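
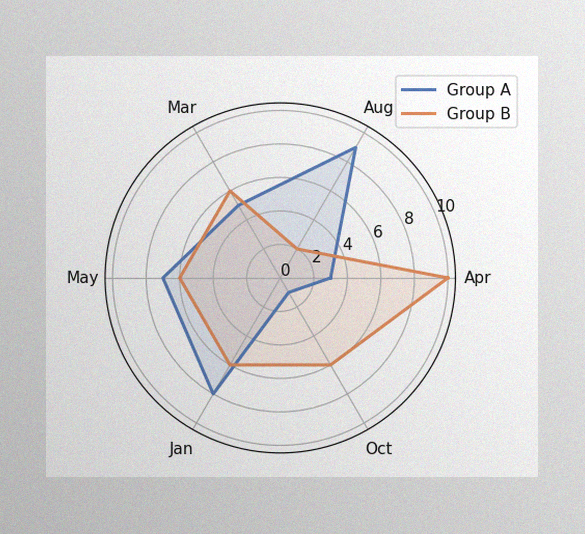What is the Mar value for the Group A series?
5

The image has some photo noise and uneven lighting. On the Mar axis, Group A reaches 5.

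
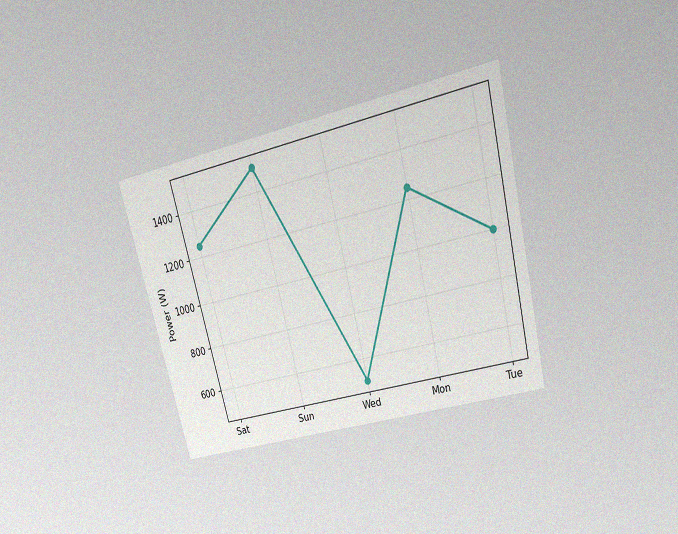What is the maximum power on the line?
1500W

The chart is tilted about 14° counter-clockwise and viewed slightly from above, with some photo noise. The highest point is at Sun, and reading across to the y-axis gives 1500W.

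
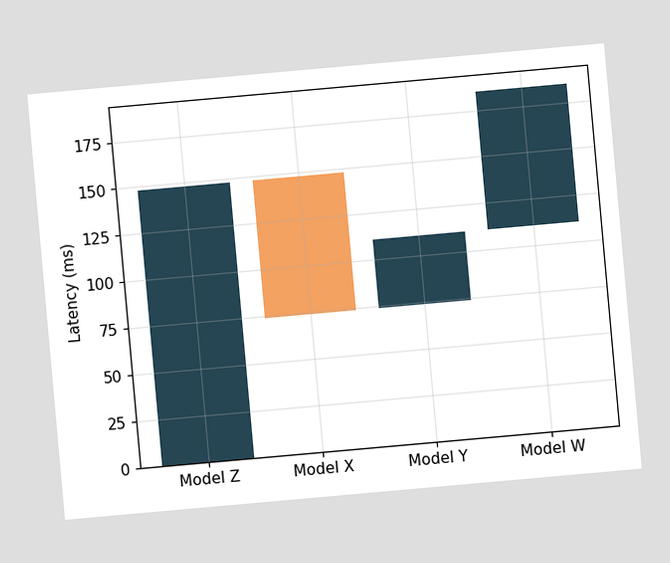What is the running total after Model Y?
111ms

The chart is tilted about 5° counter-clockwise. After Model Y the running total reaches 111ms.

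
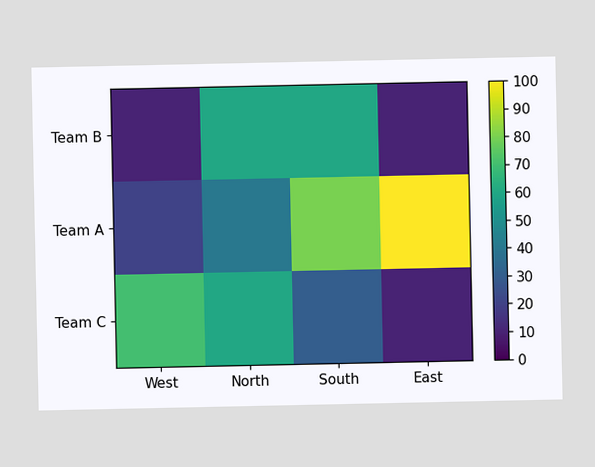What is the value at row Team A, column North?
40

Matching cell (Team A, North) against the colorbar gives 40.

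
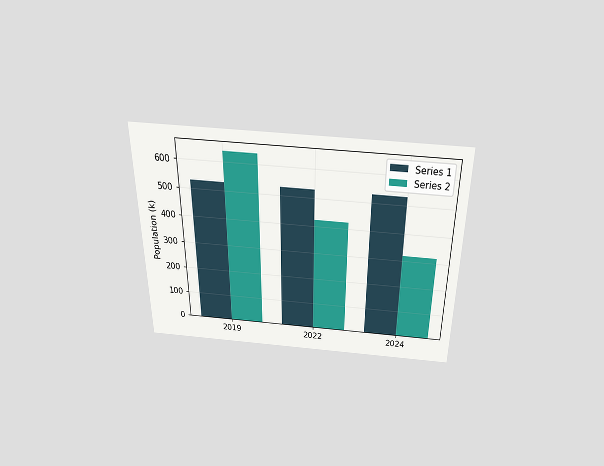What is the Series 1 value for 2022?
The chart is viewed slightly from above. The Series 1 bar at 2022 reaches 530k on the y-axis.

530k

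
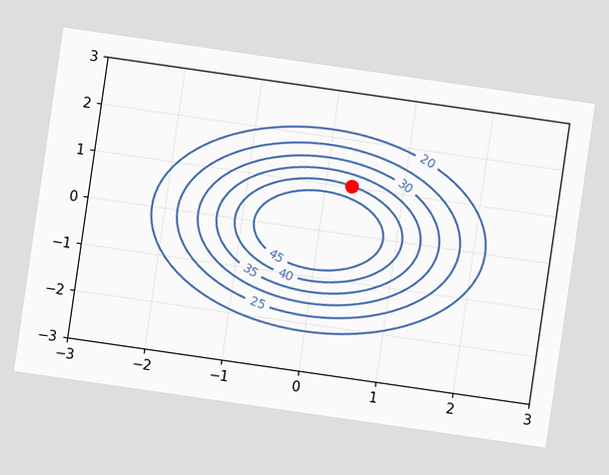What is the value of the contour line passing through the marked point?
40

The chart is tilted about 8° clockwise. The marked point sits on the contour labelled 40.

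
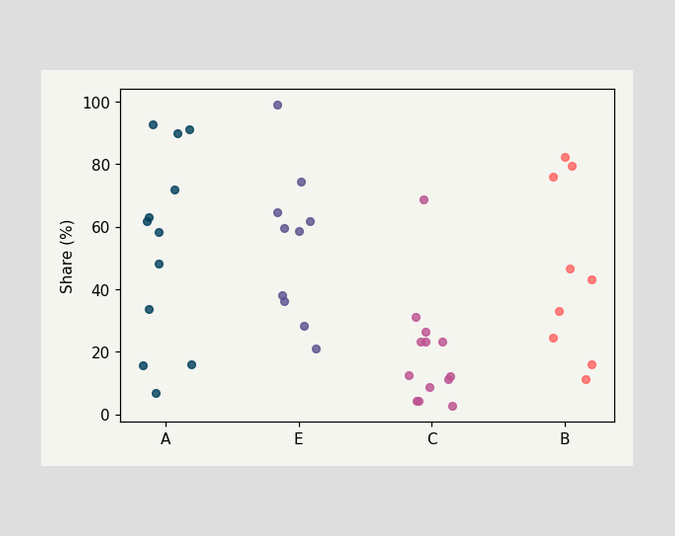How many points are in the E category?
10

Counting the markers in the E column gives 10.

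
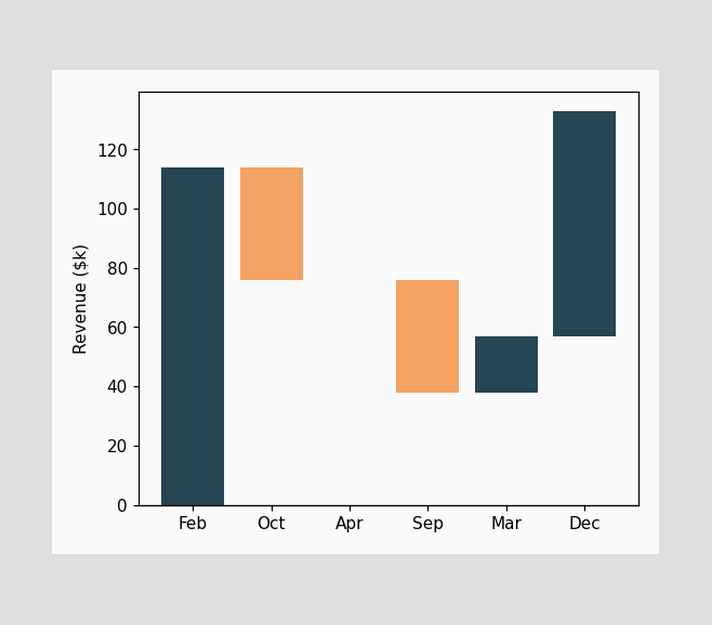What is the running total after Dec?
After Dec the running total reaches $133k.

$133k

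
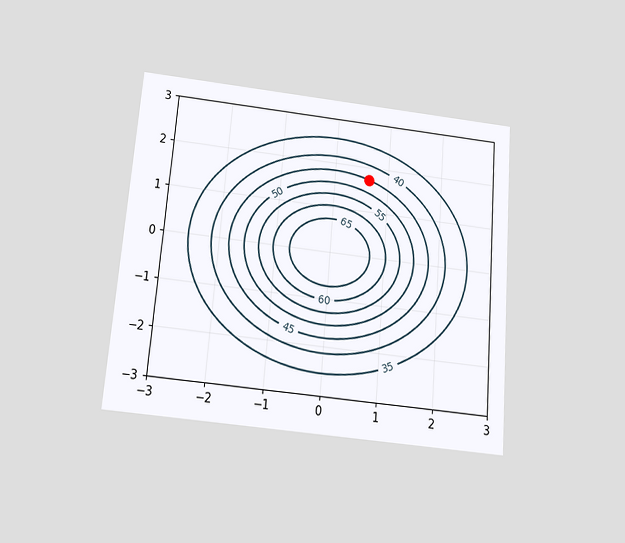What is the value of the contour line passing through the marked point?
45

The chart is tilted about 5° clockwise and viewed slightly from below. The marked point sits on the contour labelled 45.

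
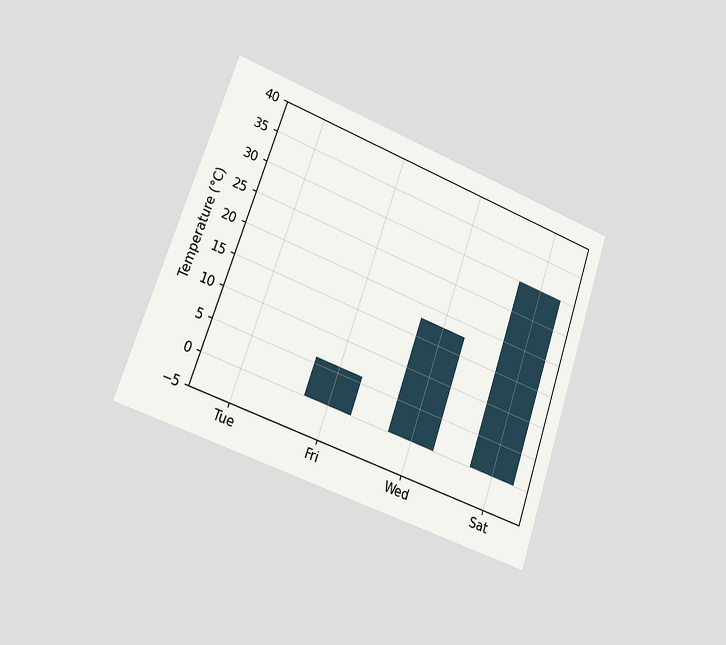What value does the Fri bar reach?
6°C

The chart is tilted about 19° clockwise and viewed slightly from the left. Reading along the chart's y-axis, the Fri bar reaches 6°C.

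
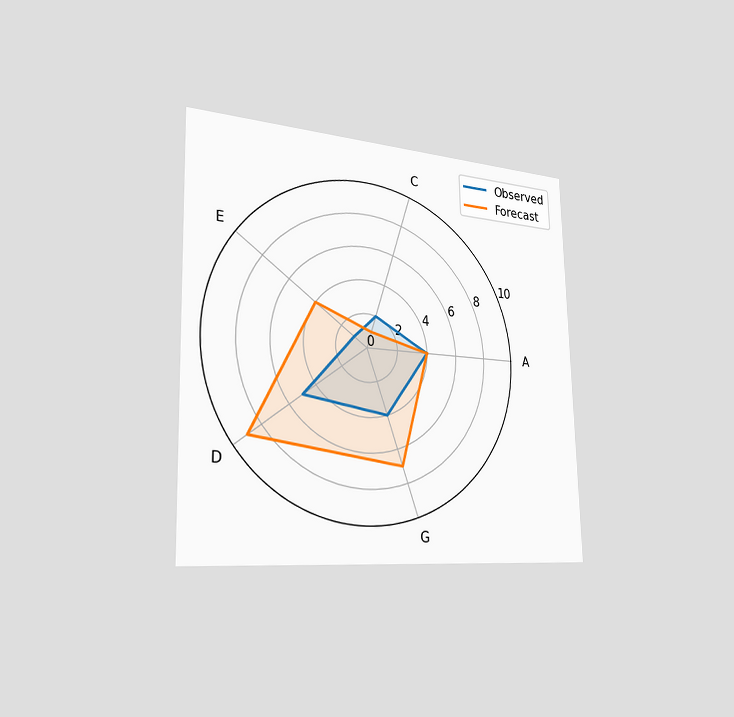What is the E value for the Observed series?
1

The chart is viewed slightly from the left. On the E axis, Observed reaches 1.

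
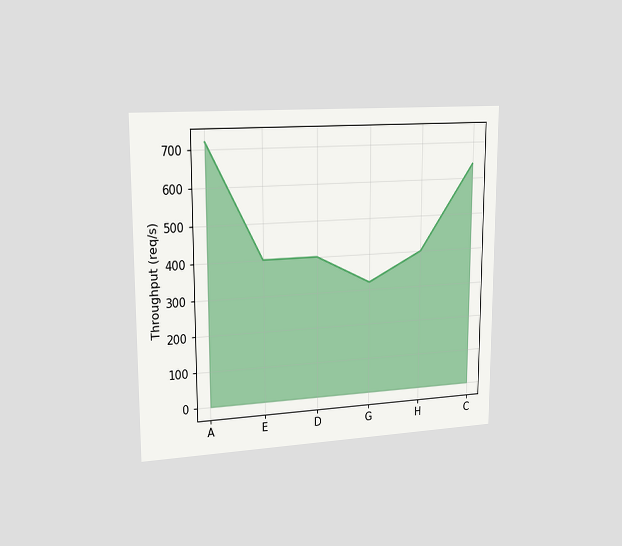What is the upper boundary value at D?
400req/s

The chart is viewed slightly from the left. At D the upper boundary is at 400req/s.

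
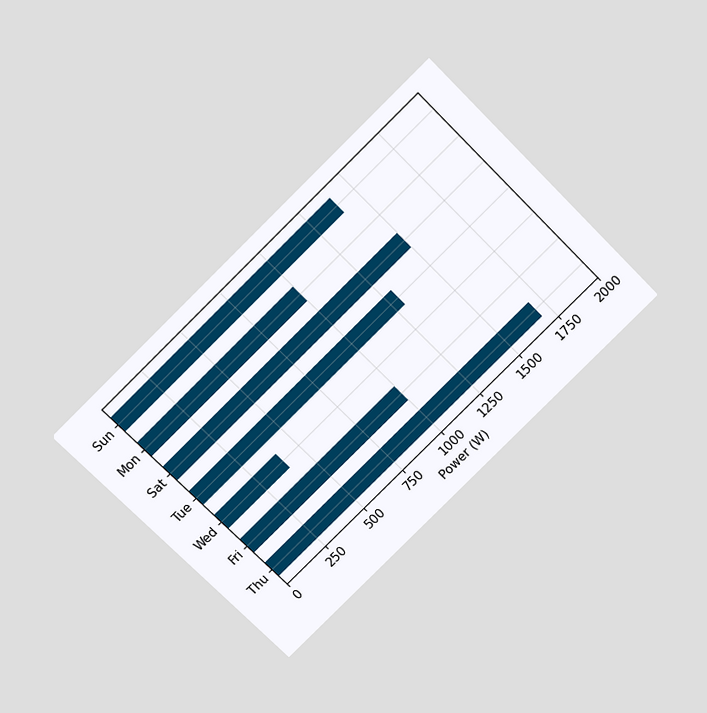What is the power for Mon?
1000W

The chart is tilted about 45° counter-clockwise and viewed slightly from above. Reading along the chart's x-axis, the Mon bar reaches 1000W.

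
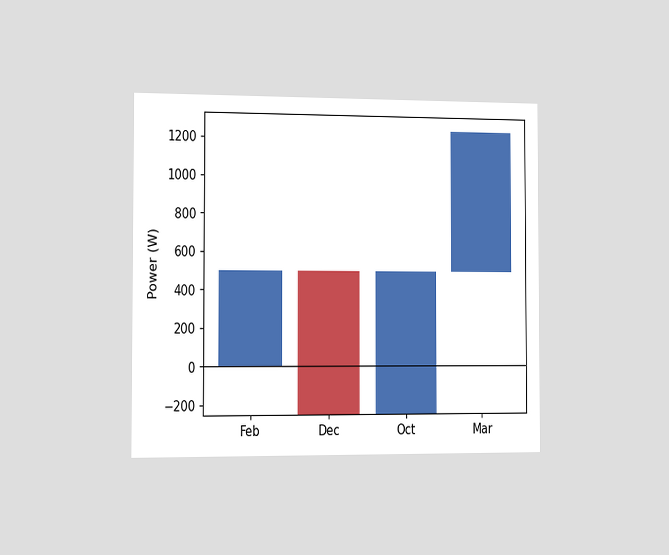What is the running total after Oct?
500W

The chart is viewed slightly from the left. After Oct the running total reaches 500W.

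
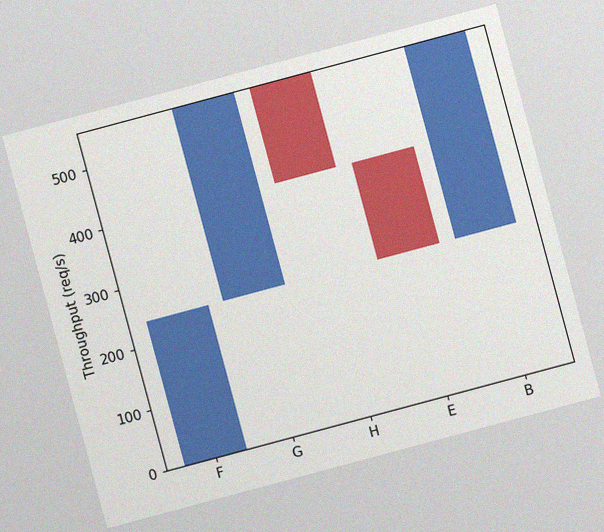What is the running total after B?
560req/s

The chart is tilted about 15° counter-clockwise, with some photo noise. After B the running total reaches 560req/s.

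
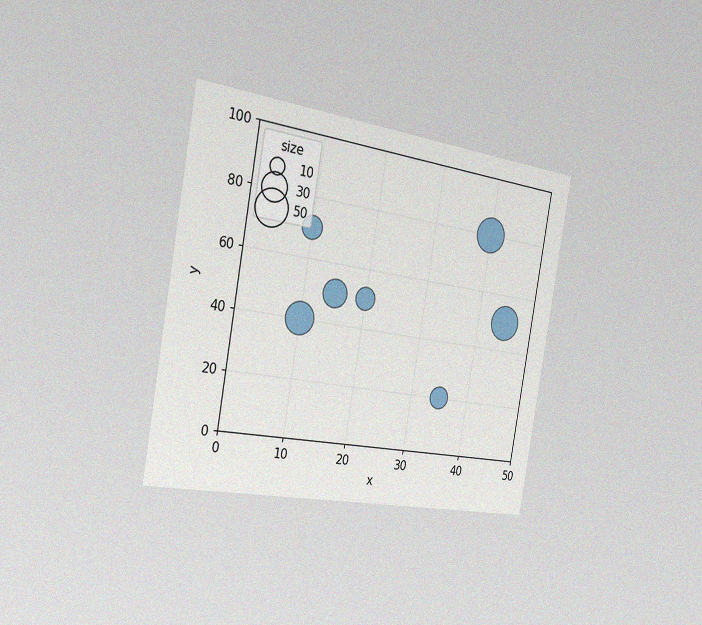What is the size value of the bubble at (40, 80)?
50

The chart is tilted about 10° clockwise and viewed slightly from the left, with some photo noise. Matching the bubble at (40, 80) against the size legend gives 50.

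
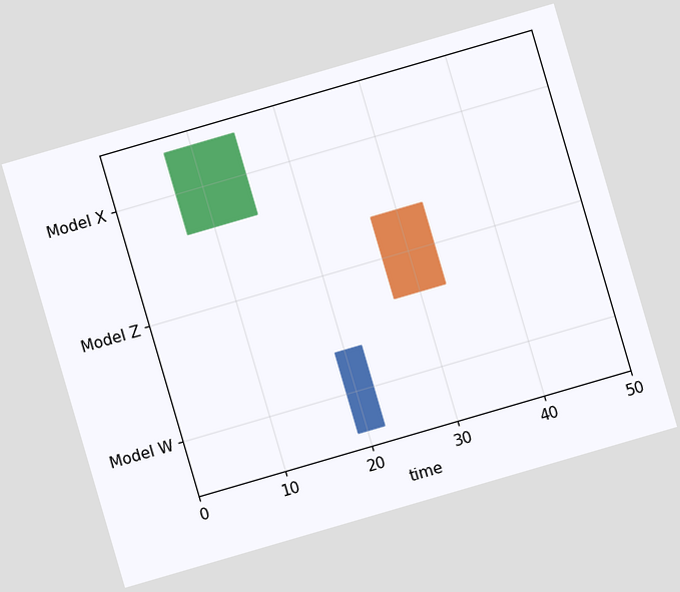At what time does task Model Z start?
The chart is tilted about 16° counter-clockwise. The Model Z bar begins at t=27.

27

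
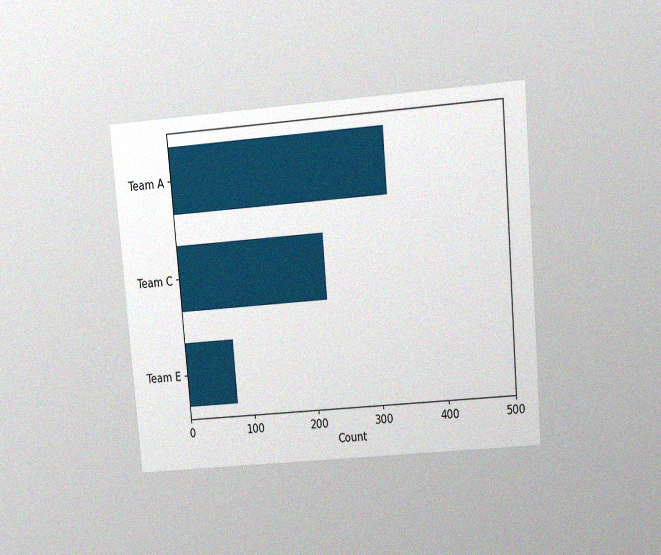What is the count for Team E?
75

The chart is tilted about 5° counter-clockwise and viewed at a slight angle, with some photo noise. Reading along the chart's x-axis, the Team E bar reaches 75.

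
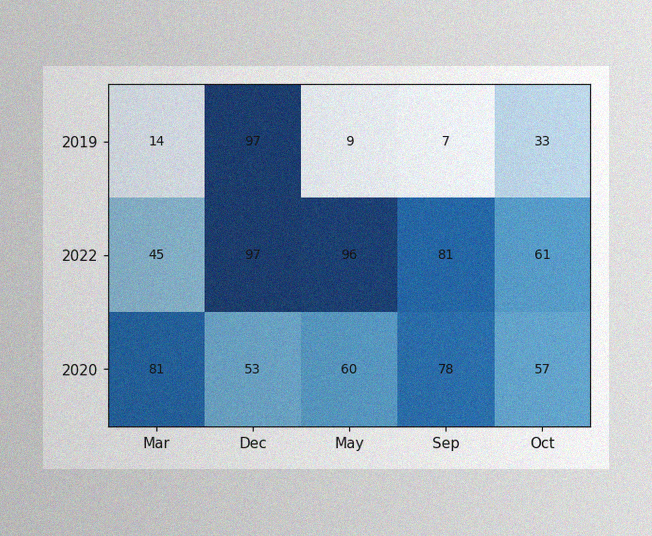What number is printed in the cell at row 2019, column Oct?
33

The image has some photo noise and uneven lighting. The (2019, Oct) cell reads 33.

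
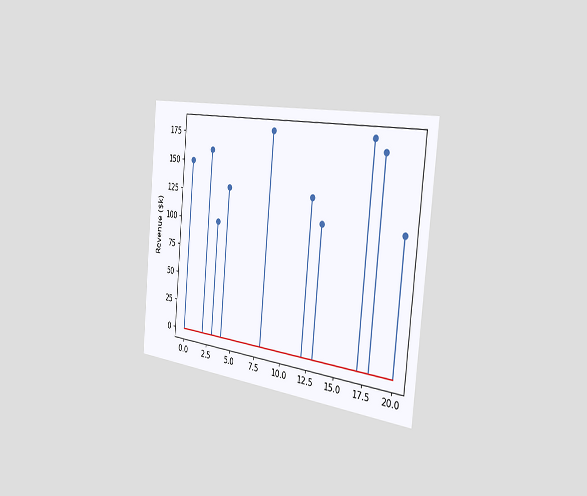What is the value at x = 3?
$100k

The chart is tilted about 5° clockwise and viewed slightly from the right. The stem at x=3 reaches $100k.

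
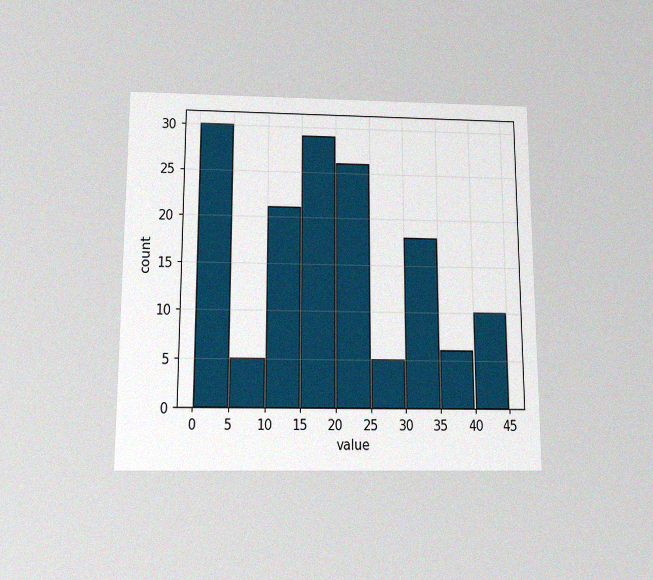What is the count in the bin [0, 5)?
30

The chart is viewed slightly from below, with some photo noise. The [0, 5) bin has height 30.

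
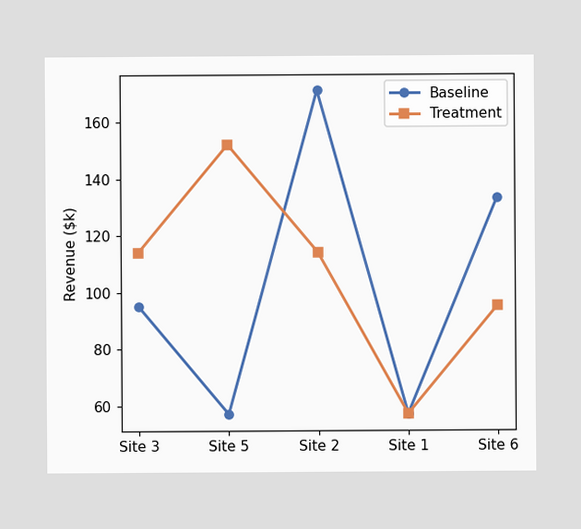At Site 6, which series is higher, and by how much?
Baseline, by $38k

At Site 6, Baseline sits above the other line by $38k.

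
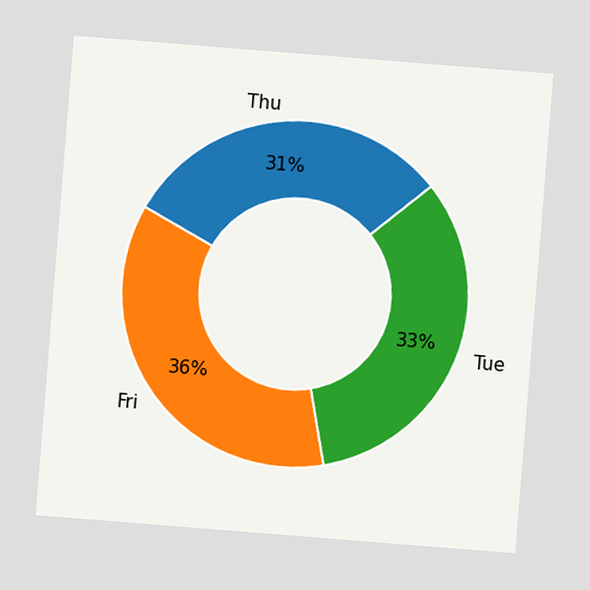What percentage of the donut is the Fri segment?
The chart is tilted about 5° clockwise. The Fri segment takes up 36% of the ring.

36%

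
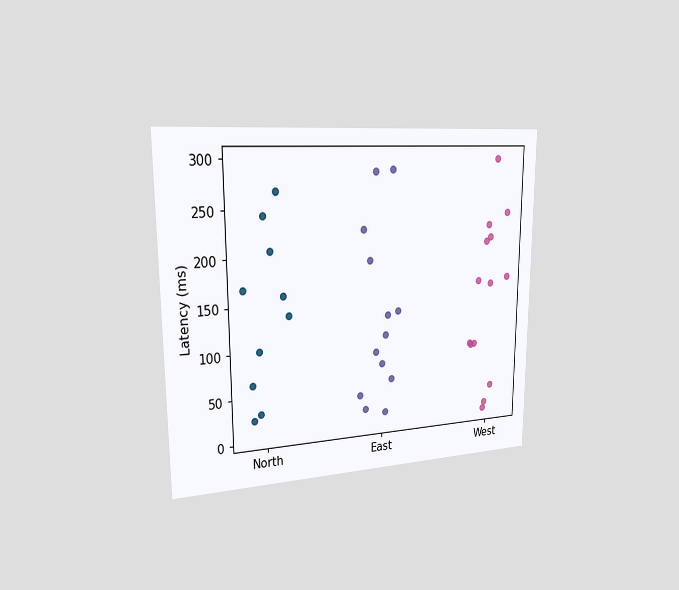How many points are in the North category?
The chart is viewed slightly from the left. Counting the markers in the North column gives 10.

10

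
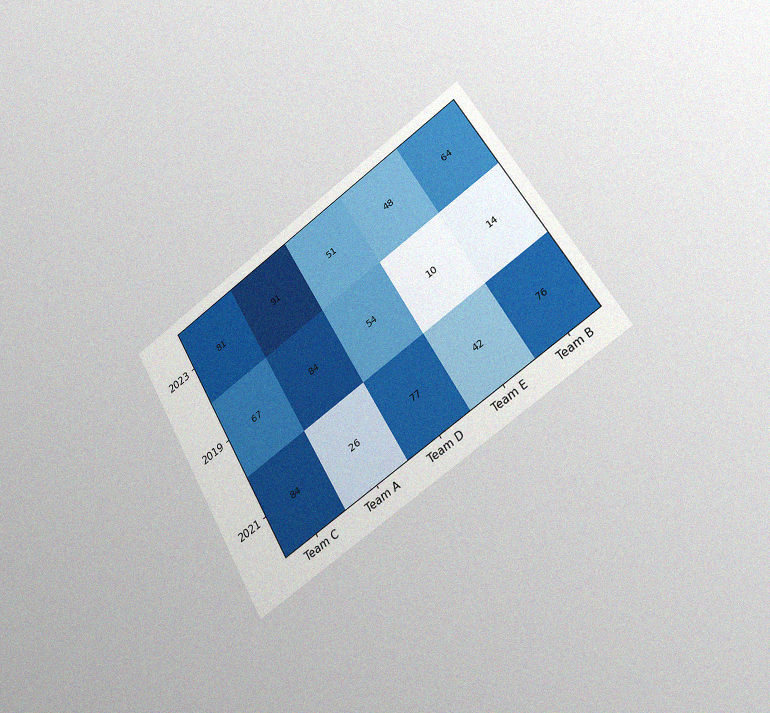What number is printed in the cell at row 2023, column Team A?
The chart is tilted about 31° counter-clockwise and viewed slightly from the right, with some photo noise. The (2023, Team A) cell reads 91.

91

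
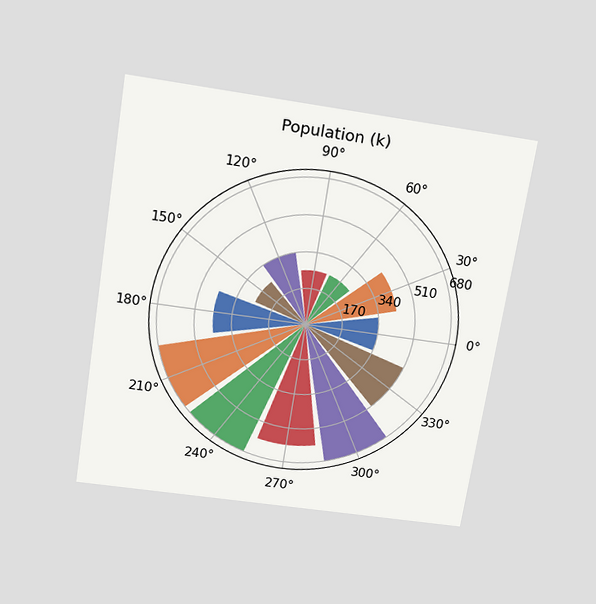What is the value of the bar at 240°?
680k

The chart is tilted about 9° clockwise and viewed slightly from above. The bar at 240° reaches 680k on the radial axis.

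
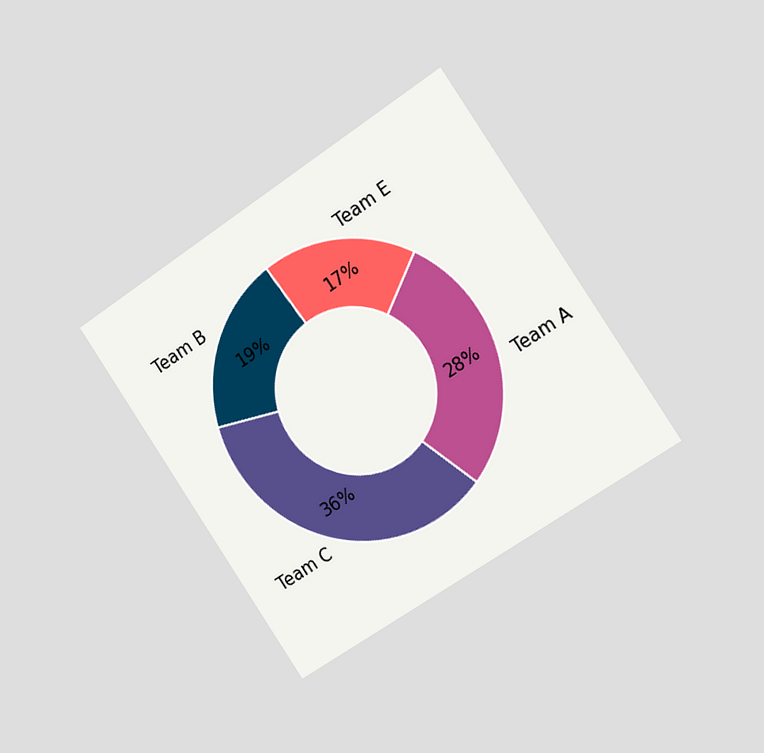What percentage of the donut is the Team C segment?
36%

The chart is tilted about 34° counter-clockwise and viewed slightly from the right. The Team C segment takes up 36% of the ring.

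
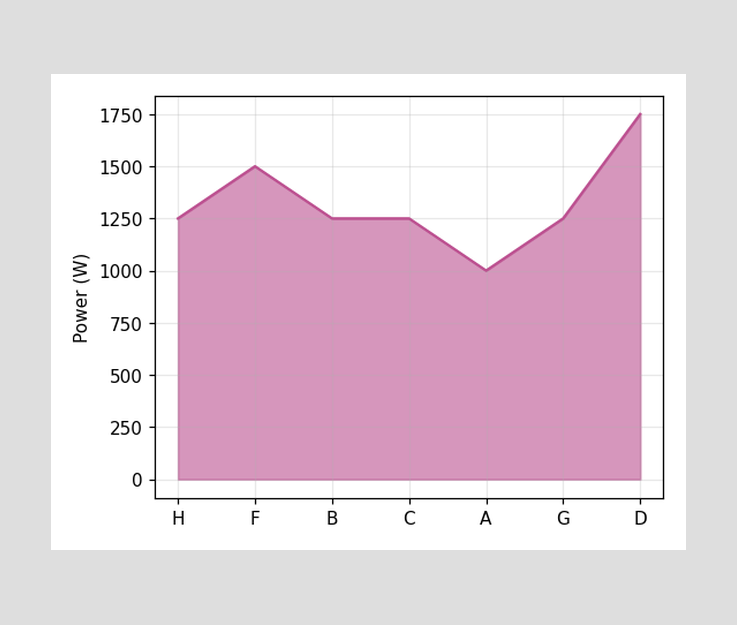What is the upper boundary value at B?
At B the upper boundary is at 1250W.

1250W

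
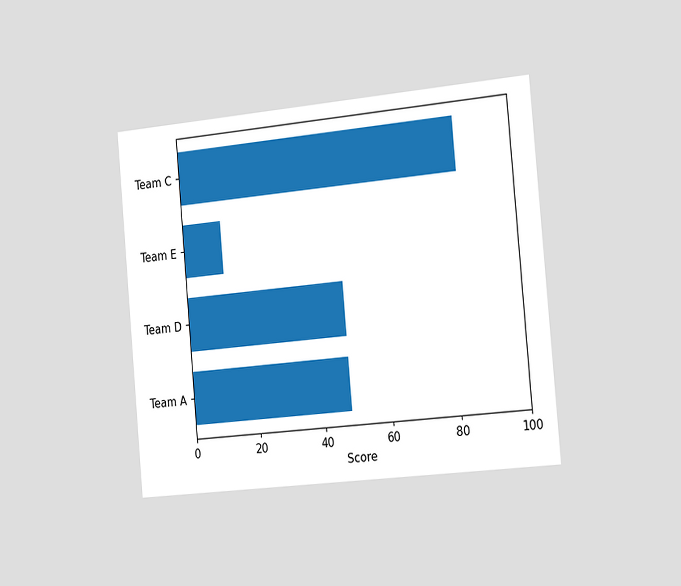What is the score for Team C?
84

The chart is tilted about 5° counter-clockwise and viewed slightly from the right. Reading along the chart's x-axis, the Team C bar reaches 84.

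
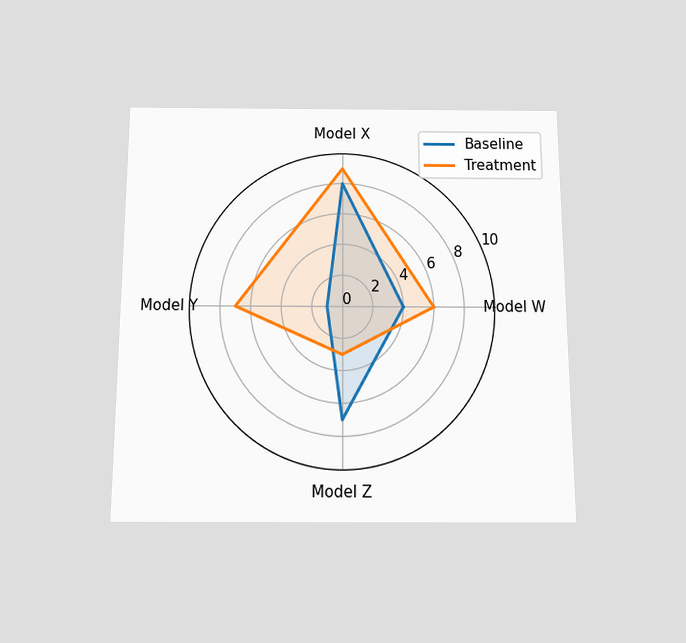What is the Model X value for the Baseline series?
The chart is viewed slightly from below. On the Model X axis, Baseline reaches 8.

8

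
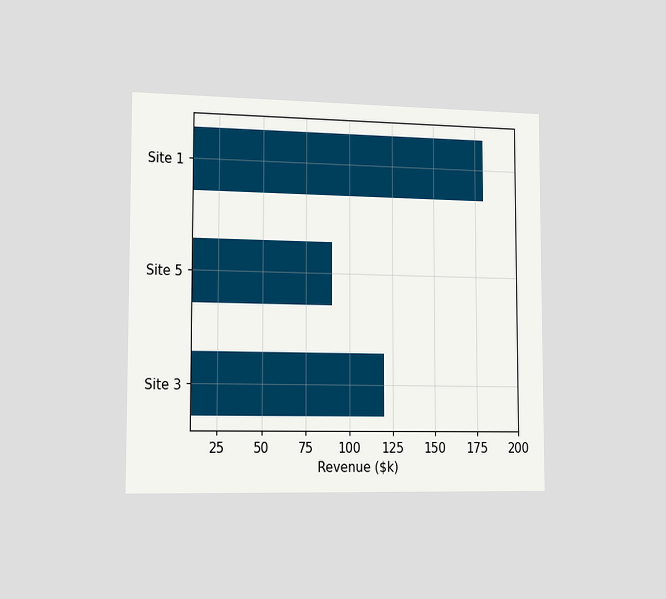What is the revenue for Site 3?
The chart is viewed slightly from the left. Reading along the chart's x-axis, the Site 3 bar reaches $120k.

$120k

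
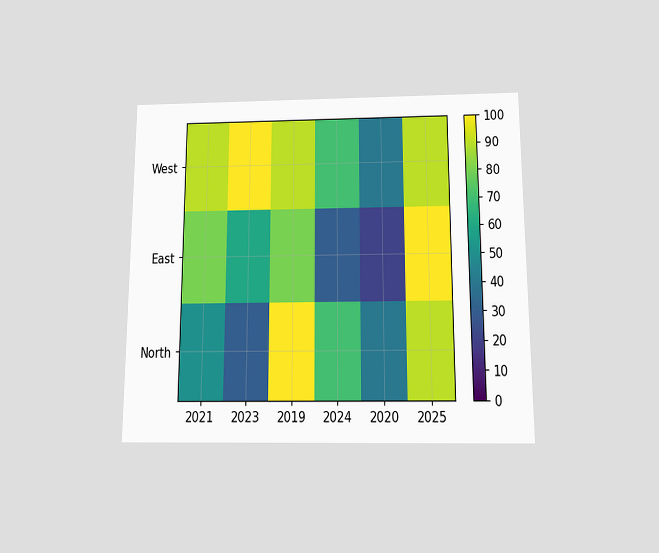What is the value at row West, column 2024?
70

The chart is viewed slightly from below. Matching cell (West, 2024) against the colorbar gives 70.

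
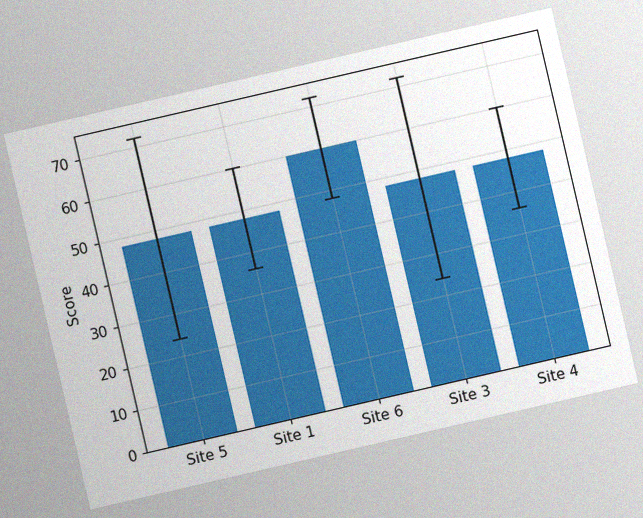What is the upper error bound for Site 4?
60

The chart is tilted about 13° counter-clockwise, with some photo noise. The Site 4 bar's upper whisker reaches 60.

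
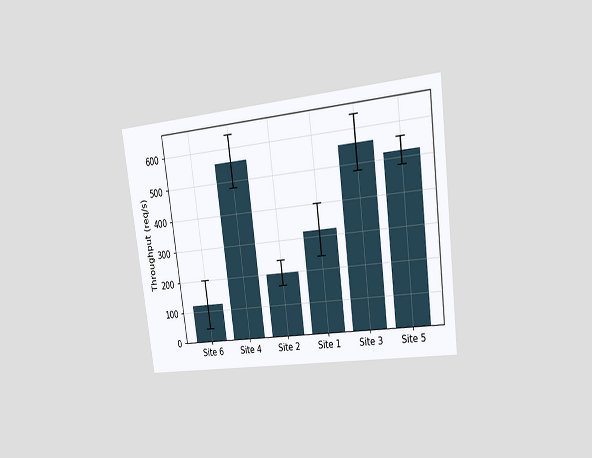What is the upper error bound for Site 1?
400req/s

The chart is tilted about 7° counter-clockwise and viewed slightly from the right. The Site 1 bar's upper whisker reaches 400req/s.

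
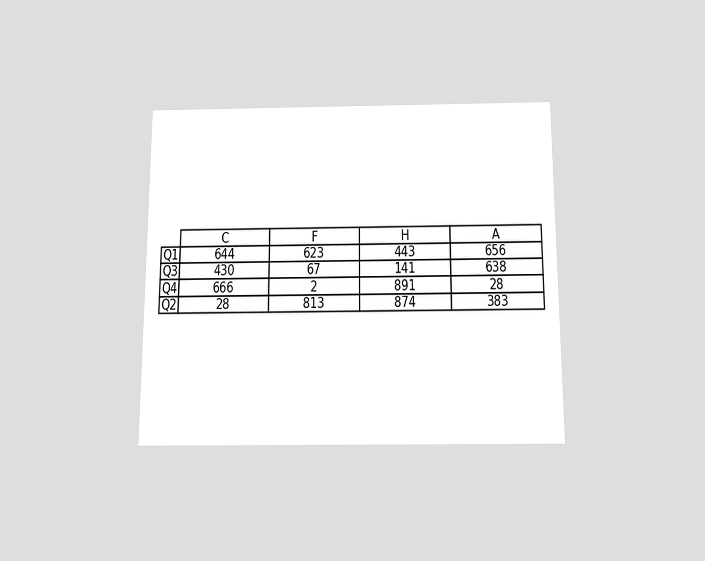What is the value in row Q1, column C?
644

The chart is viewed slightly from below. The (Q1, C) cell reads 644.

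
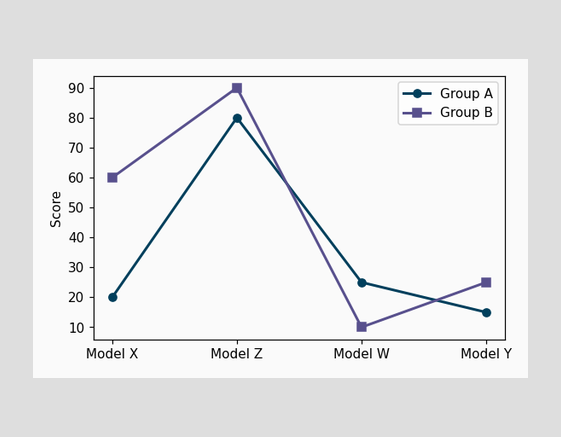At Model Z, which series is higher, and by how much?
Group B, by 10

At Model Z, Group B sits above the other line by 10.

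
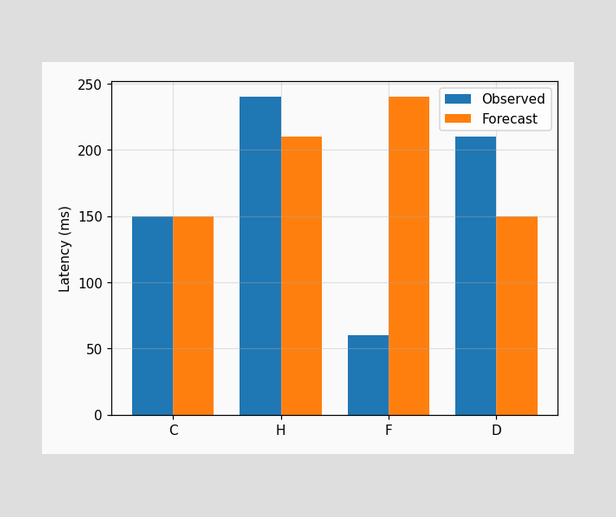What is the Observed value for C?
150ms

The Observed bar at C reaches 150ms on the y-axis.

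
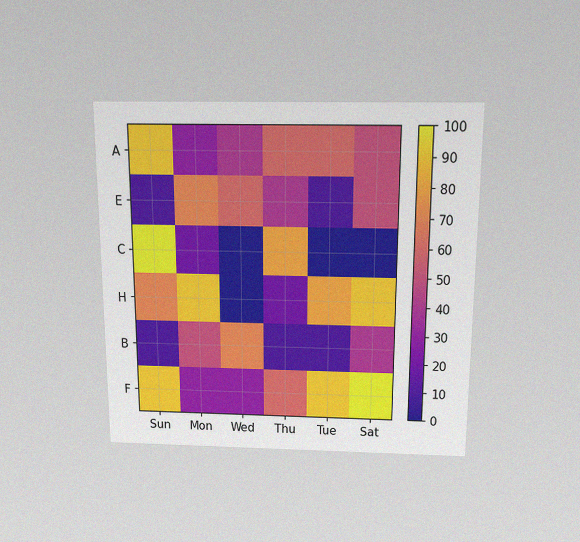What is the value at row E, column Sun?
10

The chart is viewed slightly from above, with some photo noise. Matching cell (E, Sun) against the colorbar gives 10.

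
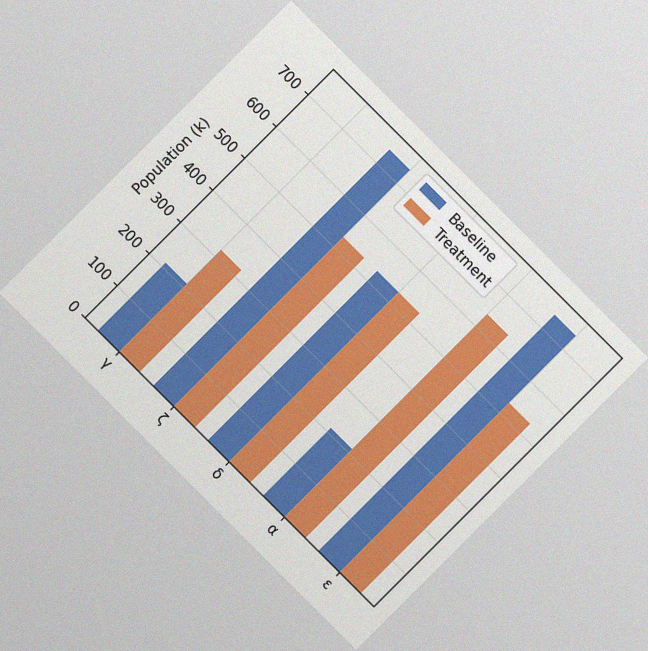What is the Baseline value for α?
212k

The chart is tilted about 45° clockwise, with some photo noise. The Baseline bar at α reaches 212k on the y-axis.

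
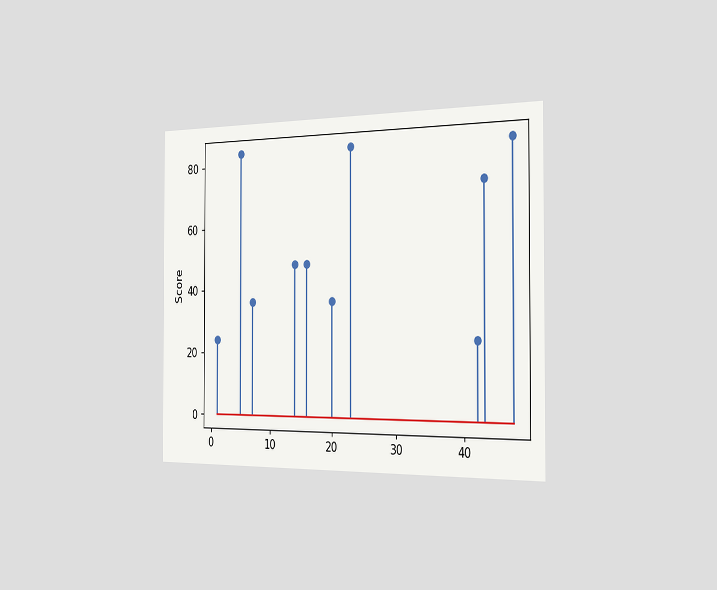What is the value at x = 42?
24

The chart is viewed slightly from the right. The stem at x=42 reaches 24.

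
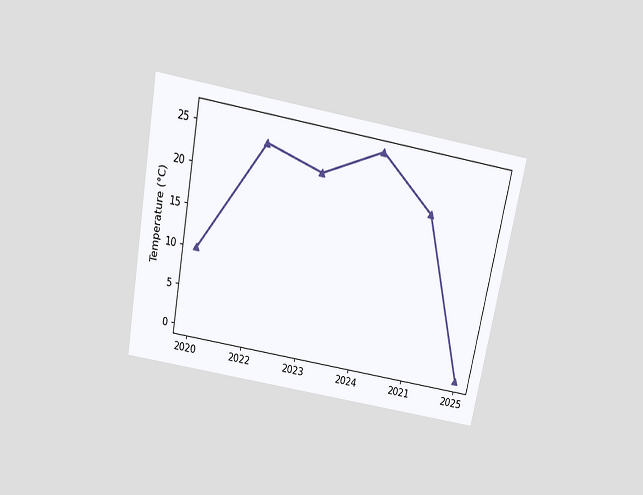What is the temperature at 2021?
The chart is tilted about 11° clockwise and viewed slightly from above. At 2021, the line is at 20°C.

20°C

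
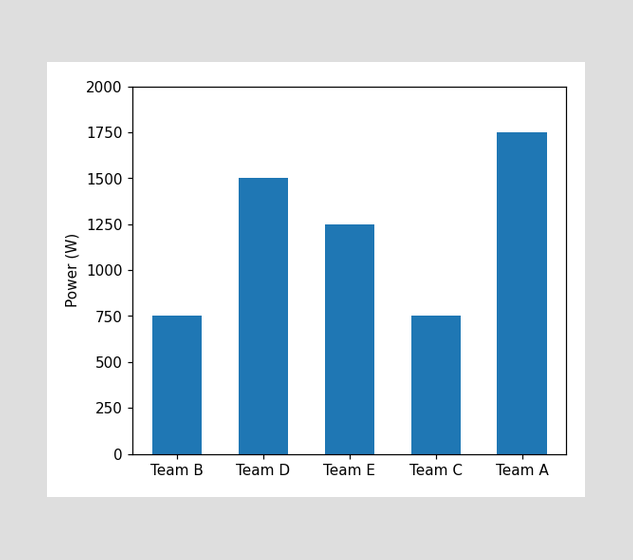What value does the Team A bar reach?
1750W

Reading along the chart's y-axis, the Team A bar reaches 1750W.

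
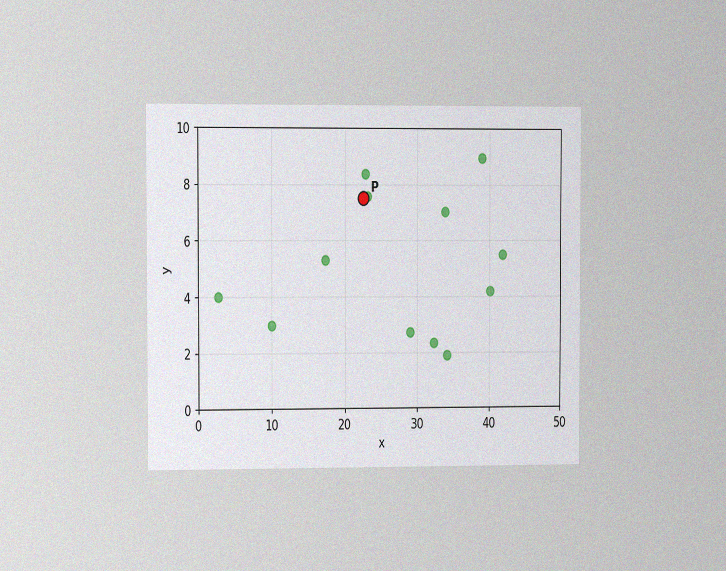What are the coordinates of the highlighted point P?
(22.5, 7.5)

The chart is viewed slightly from the left, with some photo noise. Following the gridlines from P to each axis, P sits at (22.5, 7.5).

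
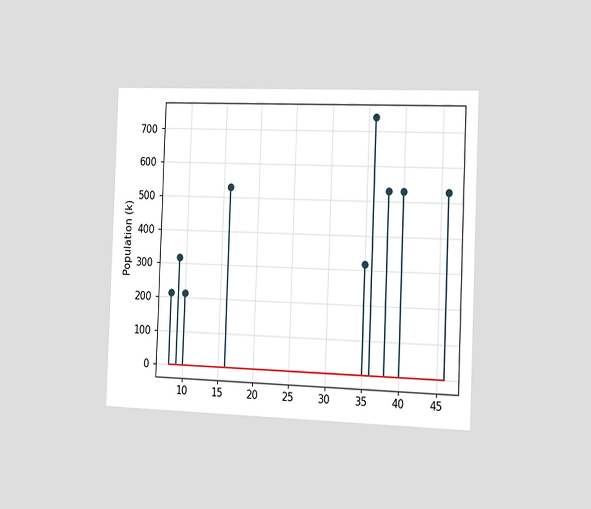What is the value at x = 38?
530k

The chart is tilted about 2° clockwise and viewed slightly from the right. The stem at x=38 reaches 530k.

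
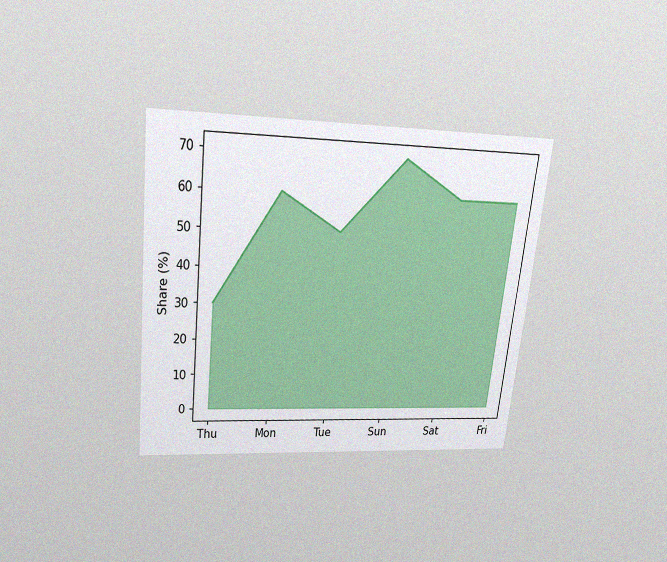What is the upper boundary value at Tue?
The chart is tilted about 6° clockwise and viewed slightly from above, with some photo noise. At Tue the upper boundary is at 50%.

50%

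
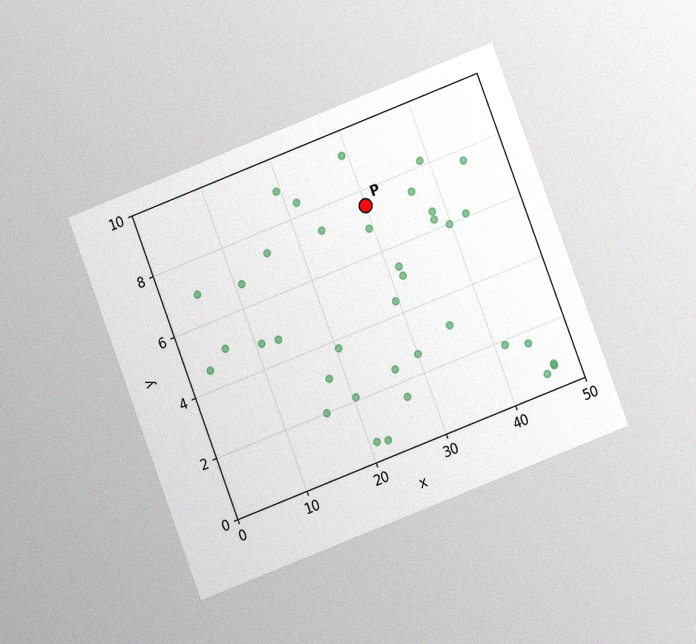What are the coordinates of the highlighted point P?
The chart is tilted about 21° counter-clockwise and viewed at a slight angle, with some photo noise. Following the gridlines from P to each axis, P sits at (30, 7.5).

(30, 7.5)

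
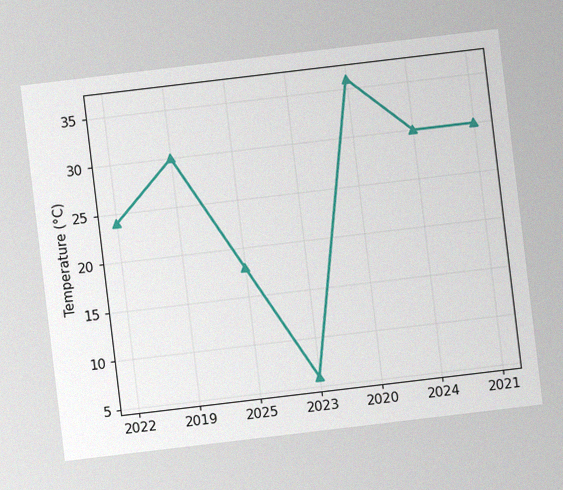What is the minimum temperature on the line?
6°C

The chart is tilted about 7° counter-clockwise, with some photo noise. The lowest point is at 2023, and reading across to the y-axis gives 6°C.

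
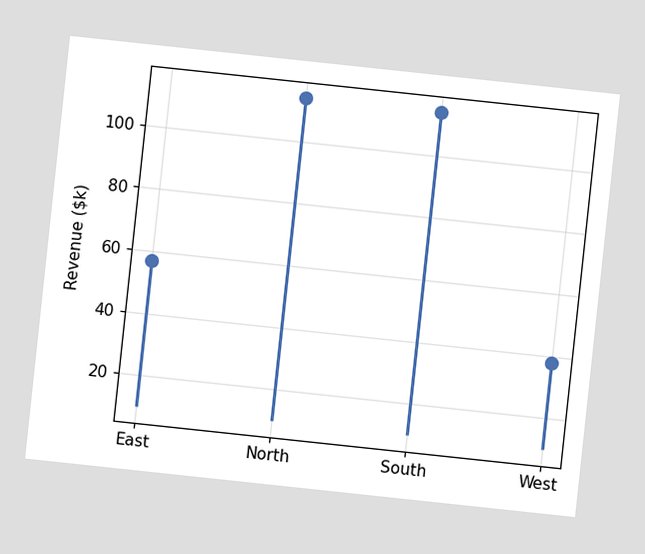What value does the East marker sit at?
$57k

The chart is tilted about 6° clockwise. The East marker sits at $57k.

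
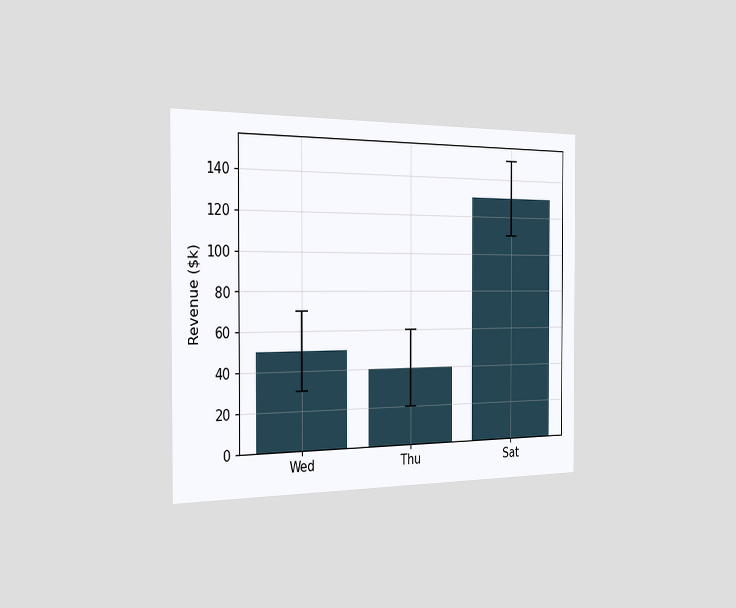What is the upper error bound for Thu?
The chart is viewed slightly from the left. The Thu bar's upper whisker reaches $60k.

$60k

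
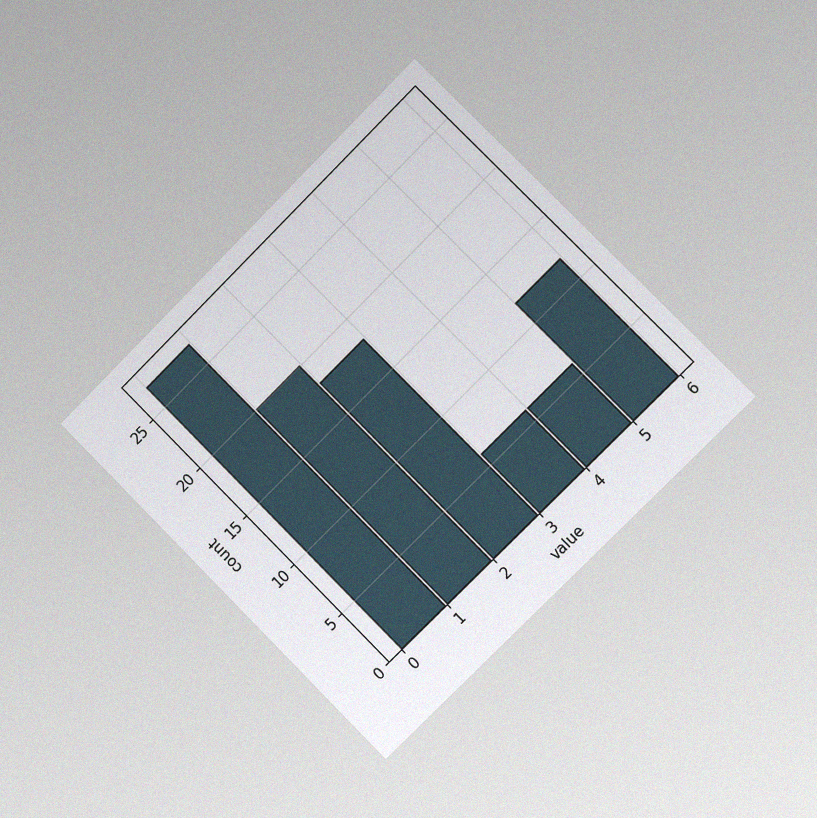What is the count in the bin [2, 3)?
18

The chart is tilted about 45° counter-clockwise and viewed slightly from the right, with some photo noise. The [2, 3) bin has height 18.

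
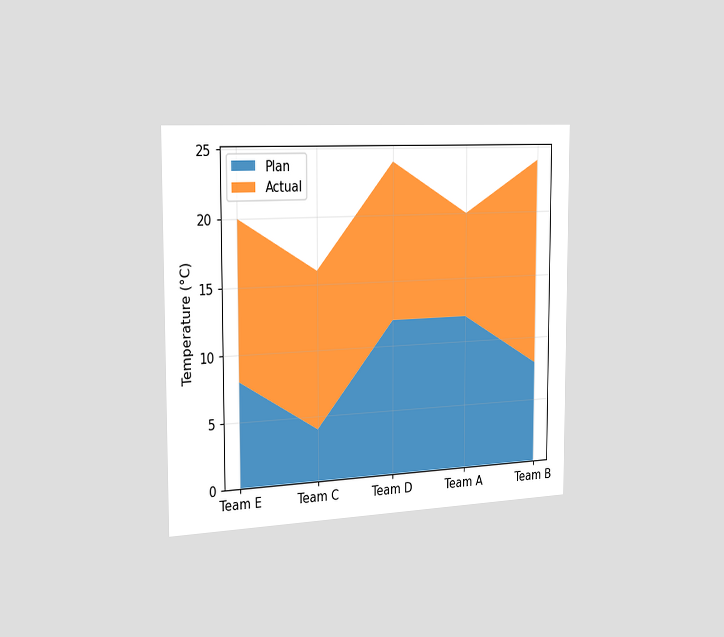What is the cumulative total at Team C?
The chart is viewed slightly from the left. The stacked total at Team C reaches 16°C.

16°C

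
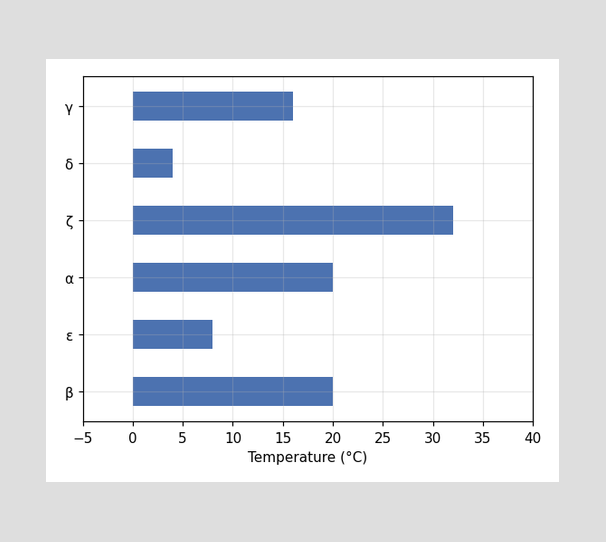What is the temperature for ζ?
32°C

Reading along the chart's x-axis, the ζ bar reaches 32°C.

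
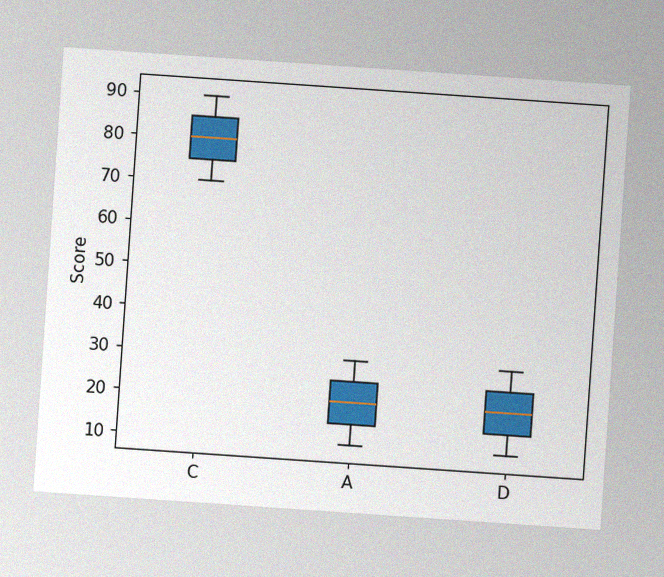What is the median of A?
20

The chart is tilted about 4° clockwise, with some photo noise. The median line in the A box sits at 20.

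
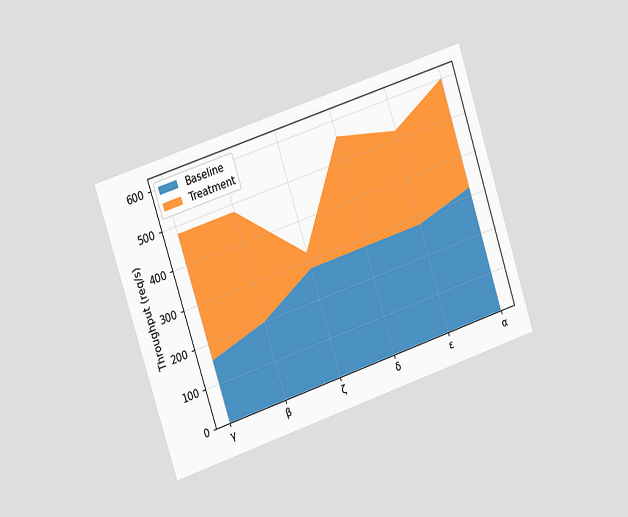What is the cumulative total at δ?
560req/s

The chart is tilted about 18° counter-clockwise and viewed slightly from the left. The stacked total at δ reaches 560req/s.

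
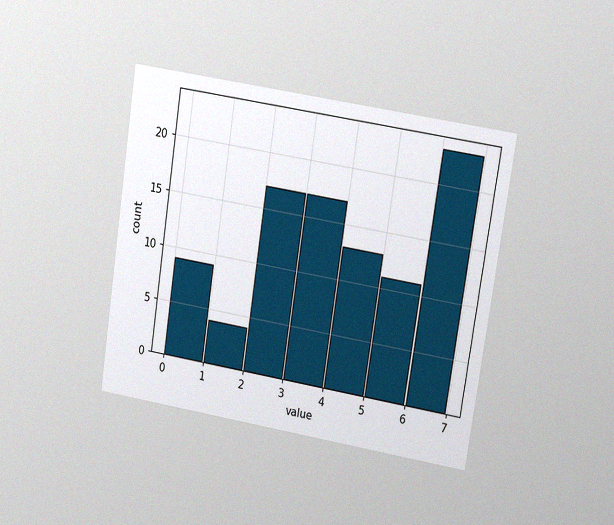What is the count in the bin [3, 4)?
17

The chart is tilted about 9° clockwise and viewed at a slight angle, with some photo noise. The [3, 4) bin has height 17.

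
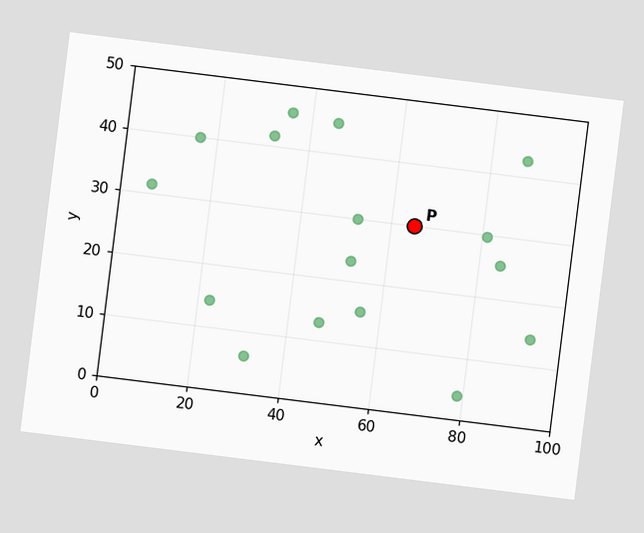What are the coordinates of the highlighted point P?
(65, 30)

The chart is tilted about 7° clockwise. Following the gridlines from P to each axis, P sits at (65, 30).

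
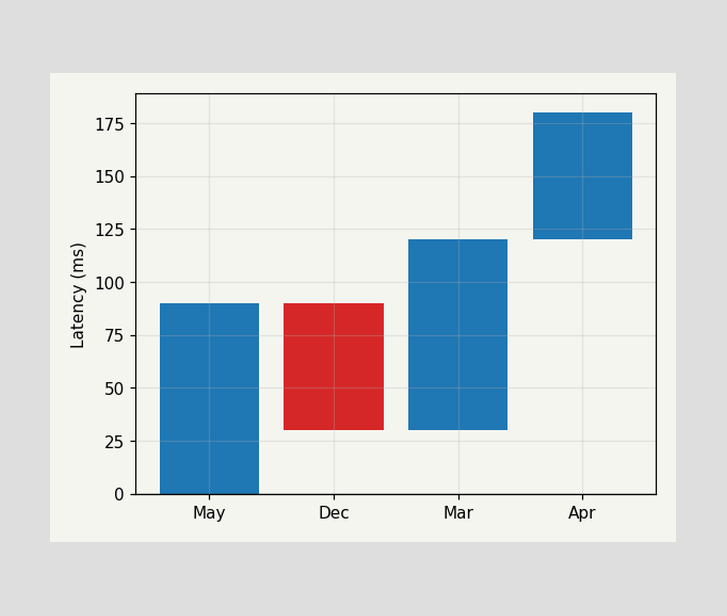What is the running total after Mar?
After Mar the running total reaches 120ms.

120ms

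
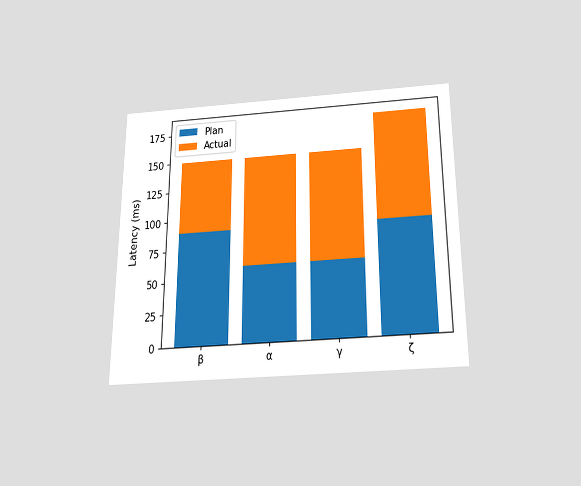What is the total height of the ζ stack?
The chart is viewed slightly from below. The ζ stack's top reaches 180ms on the y-axis.

180ms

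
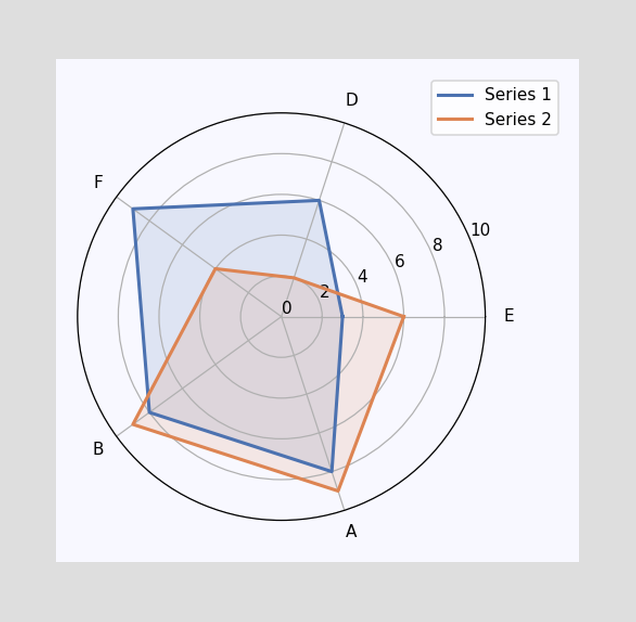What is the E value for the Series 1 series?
3

On the E axis, Series 1 reaches 3.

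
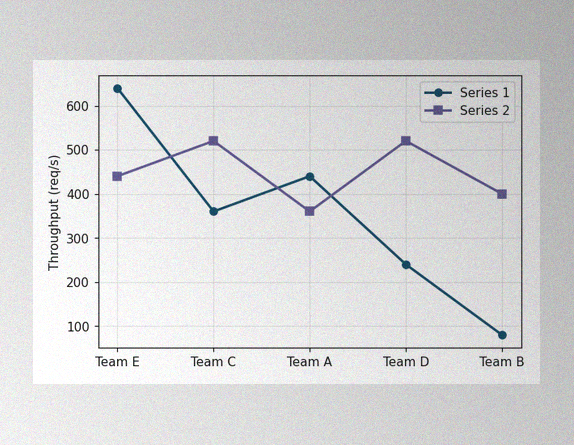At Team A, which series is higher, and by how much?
The image has some photo noise and uneven lighting. At Team A, Series 1 sits above the other line by 80req/s.

Series 1, by 80req/s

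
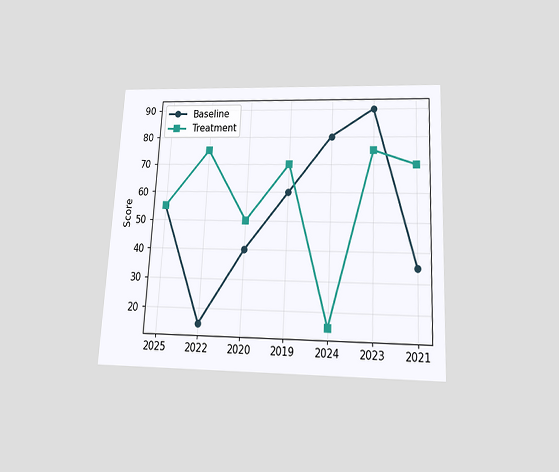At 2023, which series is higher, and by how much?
Baseline, by 15

The chart is tilted about 3° clockwise and viewed slightly from below. At 2023, Baseline sits above the other line by 15.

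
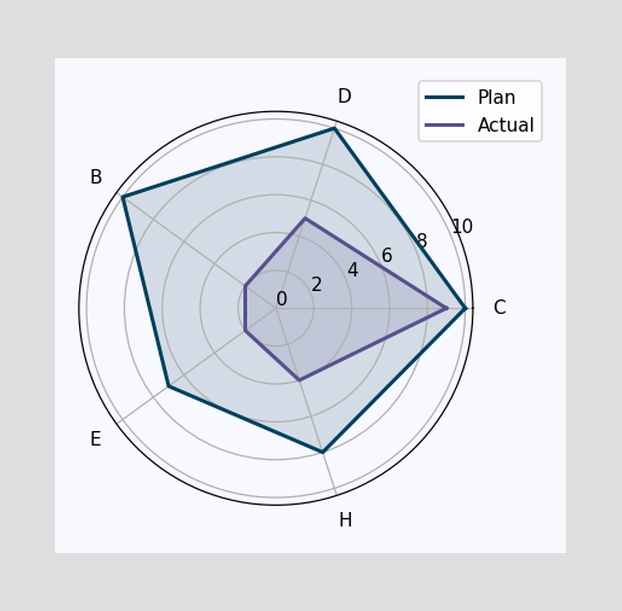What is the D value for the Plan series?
On the D axis, Plan reaches 10.

10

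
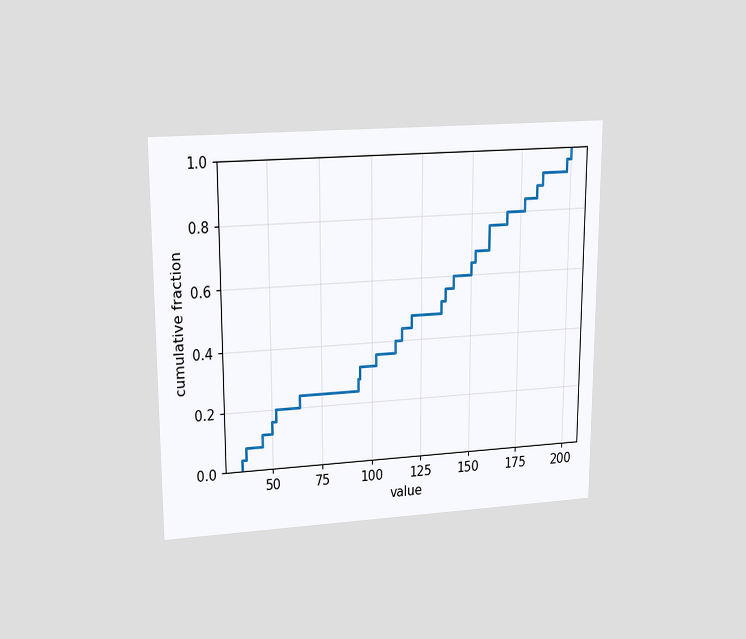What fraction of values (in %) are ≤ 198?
96%

The chart is viewed at a slight angle. At x=198 the ECDF step is at 96%.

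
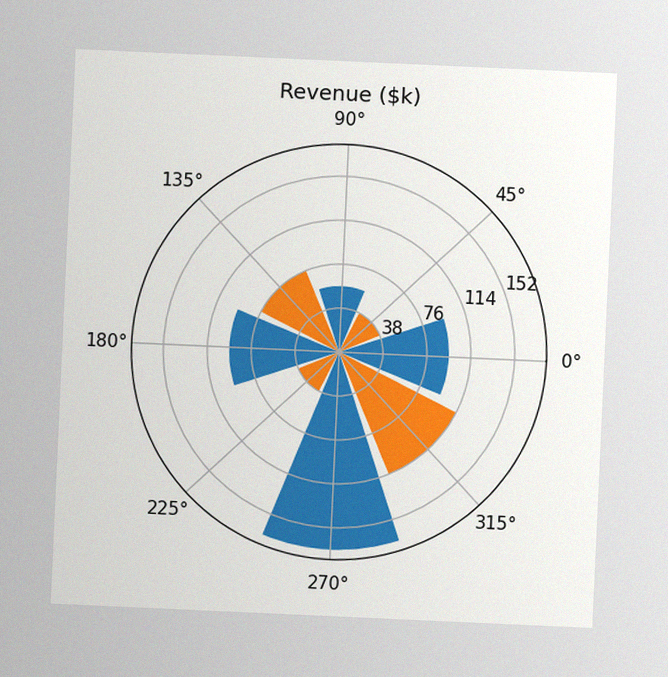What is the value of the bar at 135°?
$76k

The chart is tilted about 3° clockwise, with some photo noise. The bar at 135° reaches $76k on the radial axis.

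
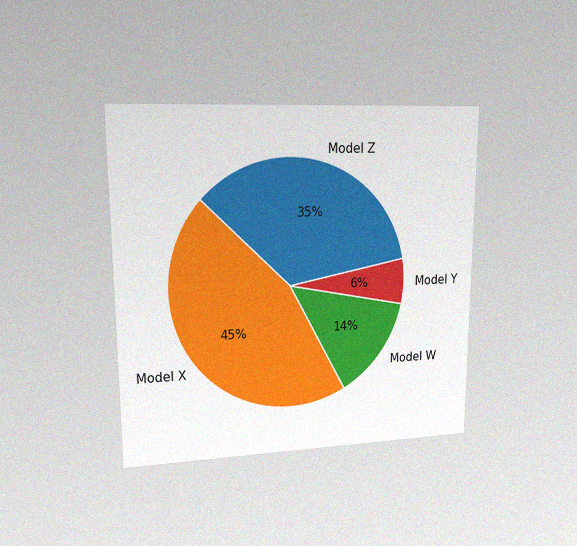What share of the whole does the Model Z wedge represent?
35%

The chart is viewed at a slight angle, with some photo noise. The Model Z slice takes up 35% of the pie.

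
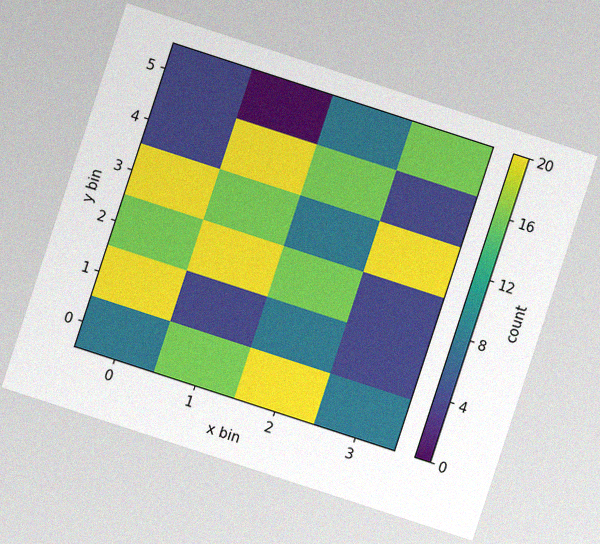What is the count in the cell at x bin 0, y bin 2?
The chart is tilted about 18° clockwise, with some photo noise. Matching the cell (0, 2) against the colorbar gives 16.

16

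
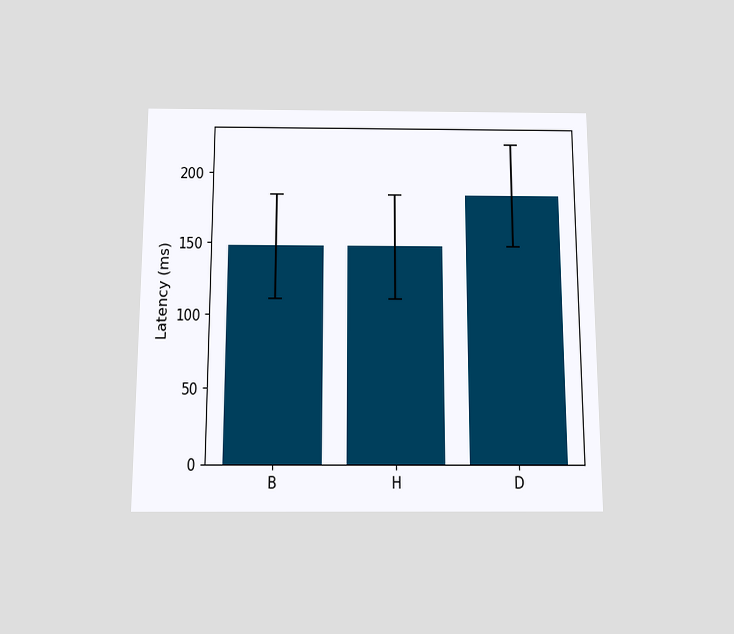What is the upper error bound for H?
The chart is viewed slightly from below. The H bar's upper whisker reaches 185ms.

185ms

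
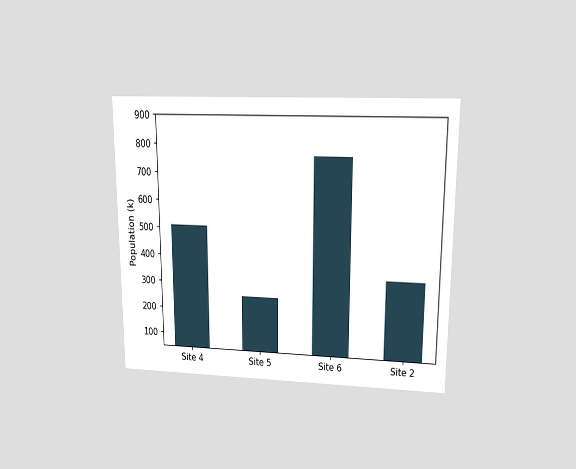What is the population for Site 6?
765k

The chart is viewed at a slight angle. Reading along the chart's y-axis, the Site 6 bar reaches 765k.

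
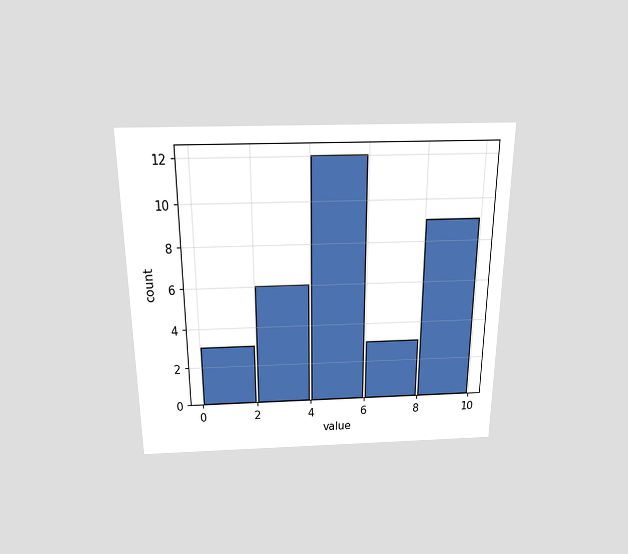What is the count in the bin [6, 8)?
The chart is viewed slightly from above. The [6, 8) bin has height 3.

3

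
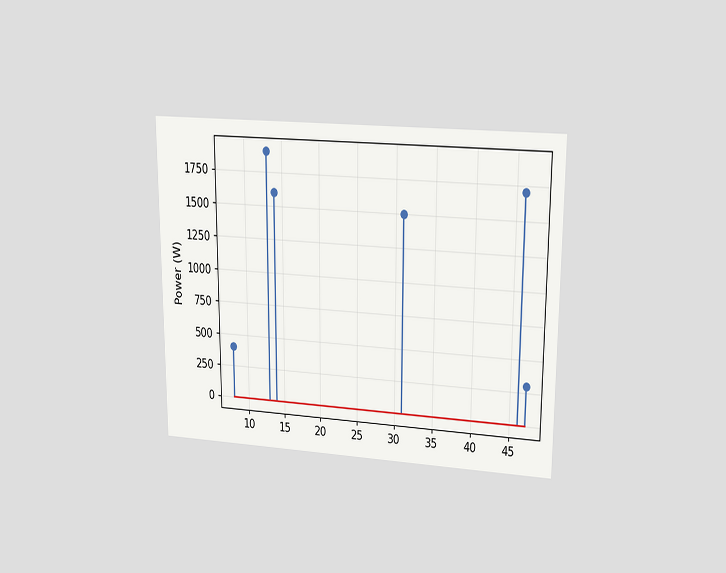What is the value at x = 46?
1700W

The chart is viewed at a slight angle. The stem at x=46 reaches 1700W.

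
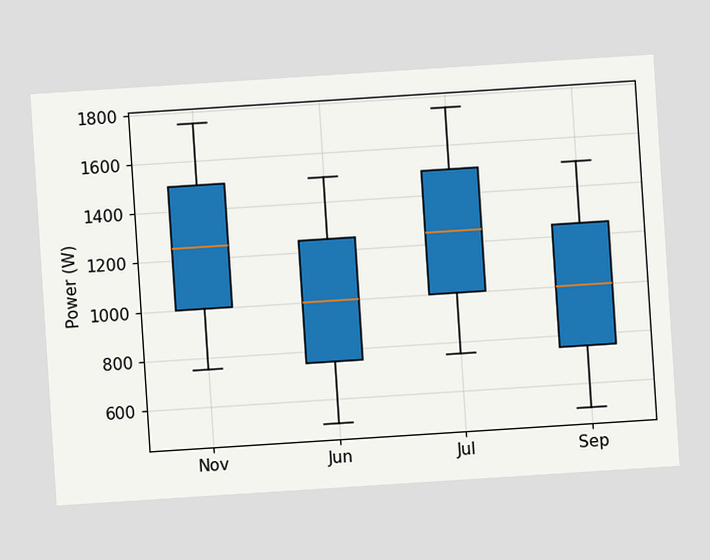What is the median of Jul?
1250W

The chart is tilted about 4° counter-clockwise. The median line in the Jul box sits at 1250W.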